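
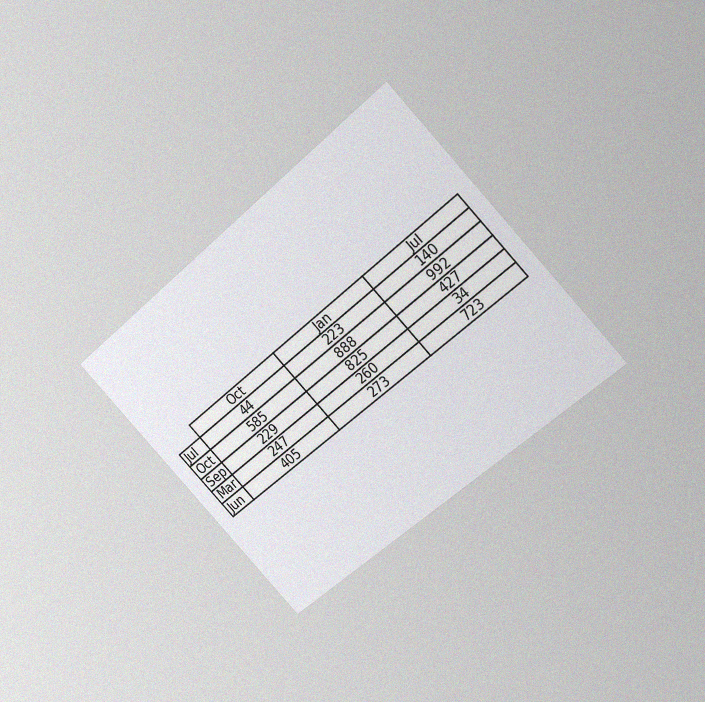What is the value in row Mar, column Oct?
The chart is tilted about 43° counter-clockwise and viewed slightly from above, with some photo noise. The (Mar, Oct) cell reads 247.

247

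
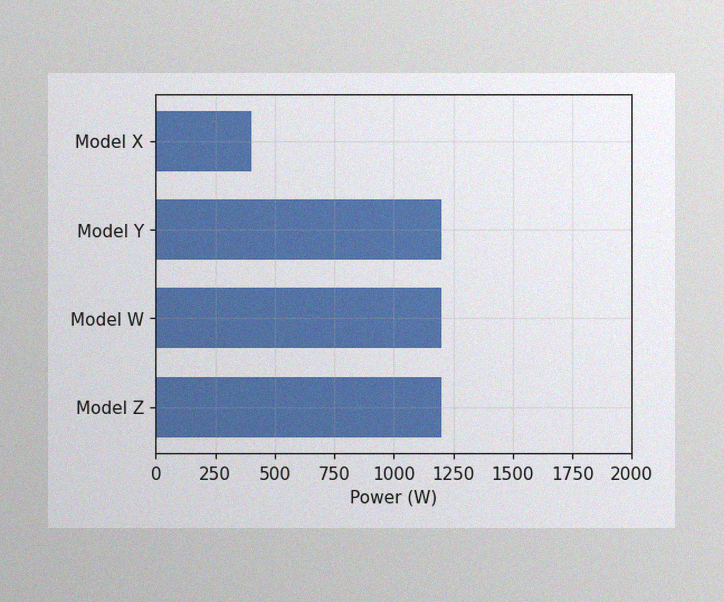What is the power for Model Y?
1200W

The image has some photo noise and uneven lighting. Reading along the chart's x-axis, the Model Y bar reaches 1200W.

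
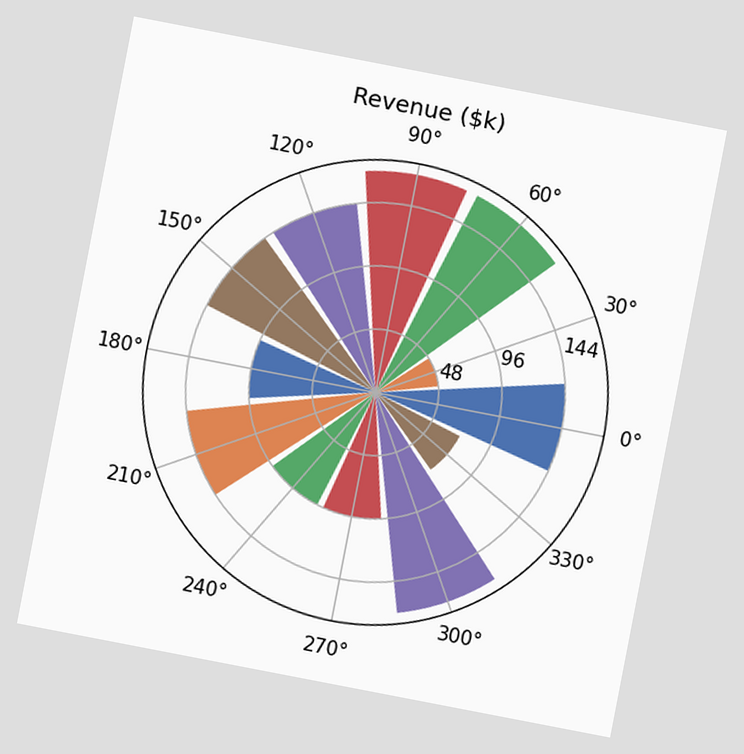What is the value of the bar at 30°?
The chart is tilted about 11° clockwise. The bar at 30° reaches $48k on the radial axis.

$48k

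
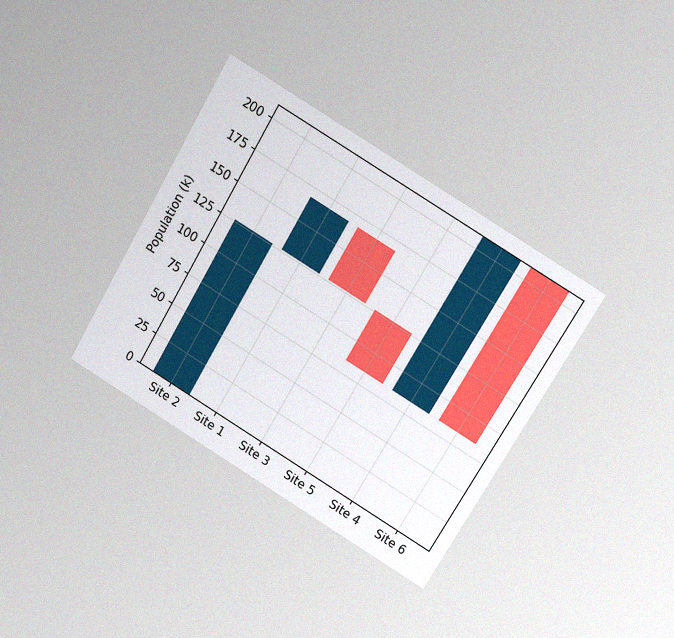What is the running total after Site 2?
126k

The chart is tilted about 31° clockwise and viewed at a slight angle, with some photo noise. After Site 2 the running total reaches 126k.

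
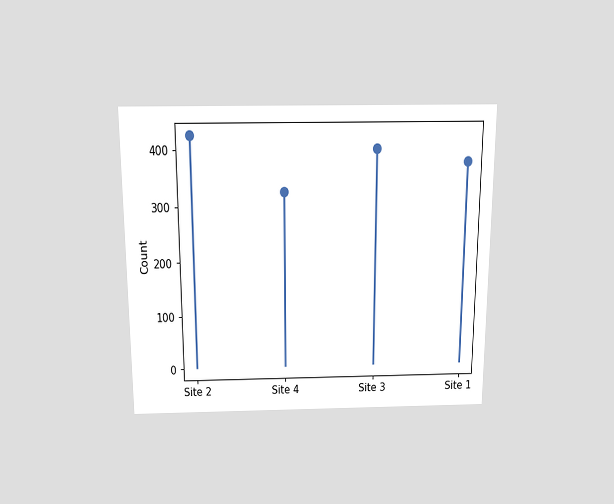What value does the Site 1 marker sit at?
375

The chart is viewed slightly from above. The Site 1 marker sits at 375.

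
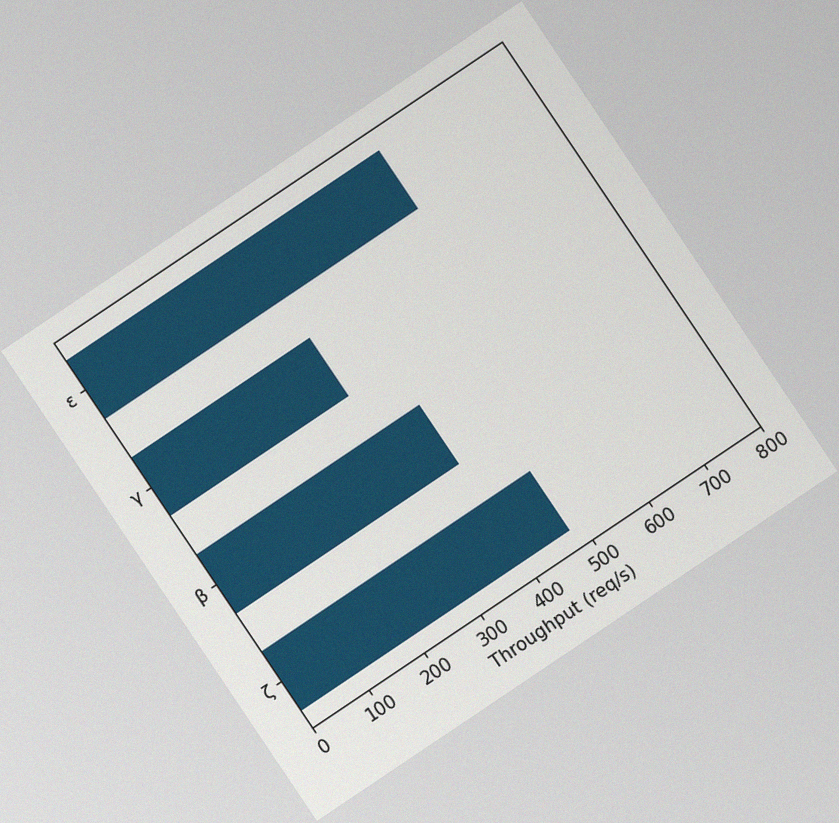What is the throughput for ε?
The chart is tilted about 34° counter-clockwise, with some photo noise. Reading along the chart's x-axis, the ε bar reaches 560req/s.

560req/s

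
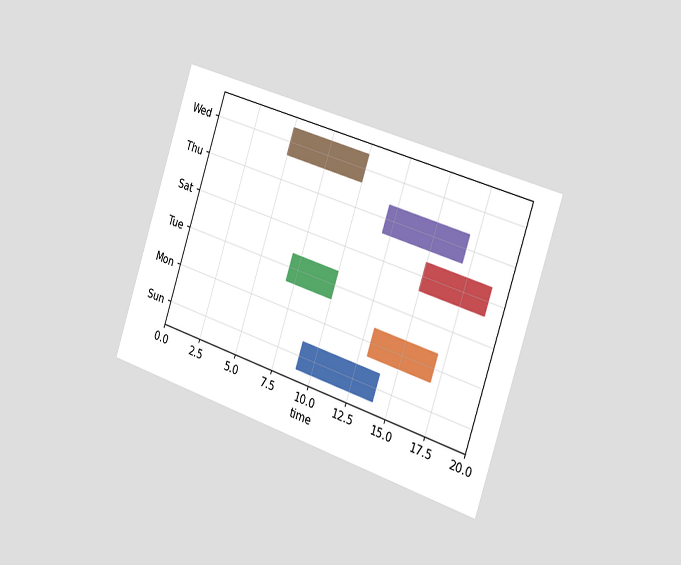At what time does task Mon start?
The chart is tilted about 18° clockwise and viewed slightly from the right. The Mon bar begins at t=13.

13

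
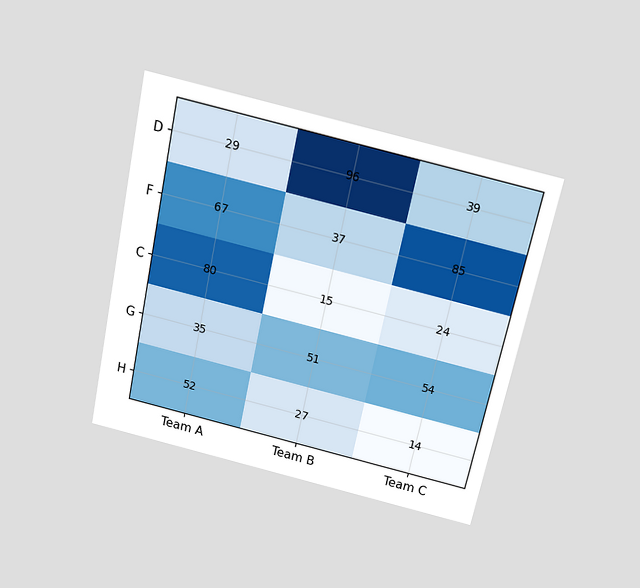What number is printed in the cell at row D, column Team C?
The chart is tilted about 12° clockwise and viewed slightly from above. The (D, Team C) cell reads 39.

39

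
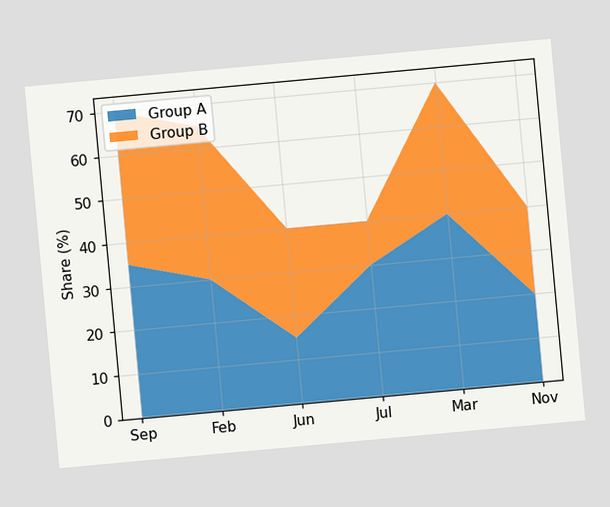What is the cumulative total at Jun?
40%

The chart is tilted about 5° counter-clockwise. The stacked total at Jun reaches 40%.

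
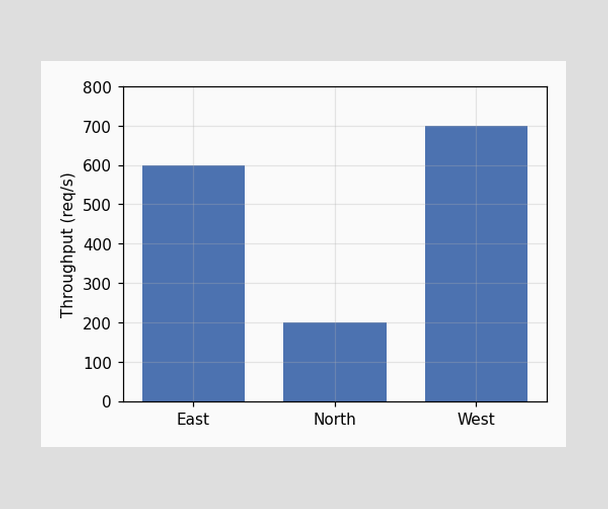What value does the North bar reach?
200req/s

Reading along the chart's y-axis, the North bar reaches 200req/s.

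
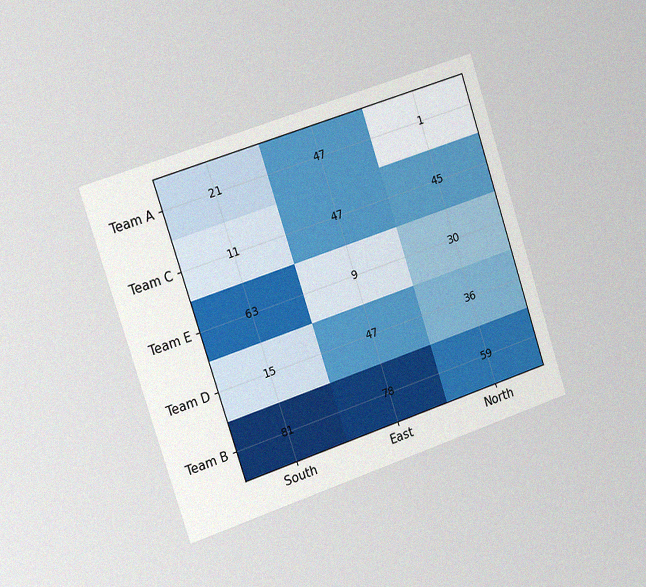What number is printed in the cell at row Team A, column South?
The chart is tilted about 18° counter-clockwise and viewed slightly from the left, with some photo noise. The (Team A, South) cell reads 21.

21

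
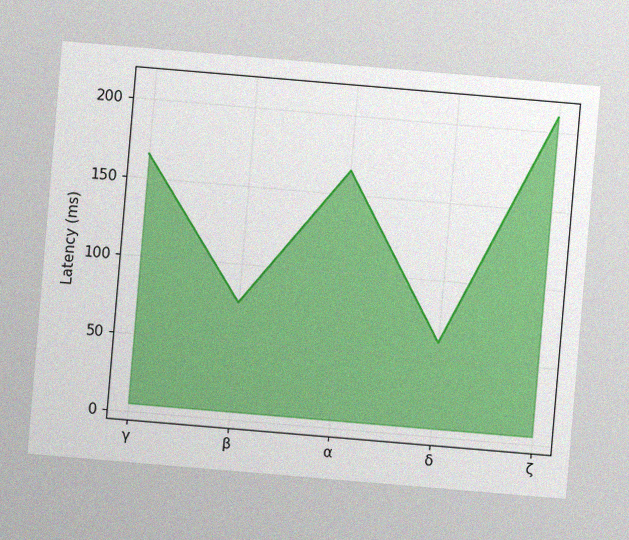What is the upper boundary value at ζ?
The chart is tilted about 5° clockwise, with some photo noise. At ζ the upper boundary is at 210ms.

210ms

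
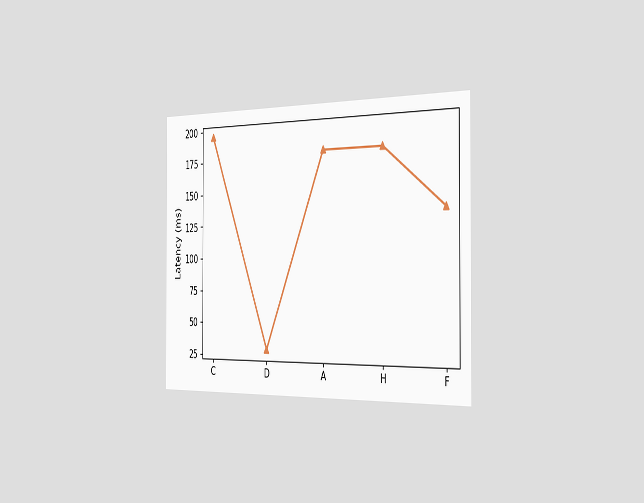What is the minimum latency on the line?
The chart is viewed slightly from the right. The lowest point is at D, and reading across to the y-axis gives 30ms.

30ms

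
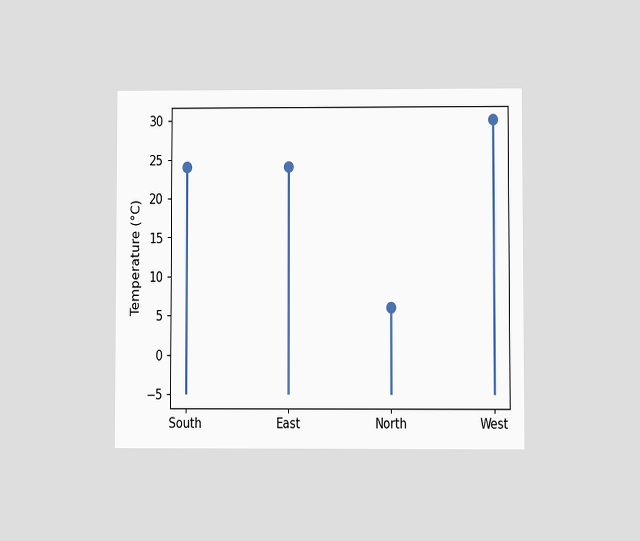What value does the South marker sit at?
24°C

The chart is viewed at a slight angle. The South marker sits at 24°C.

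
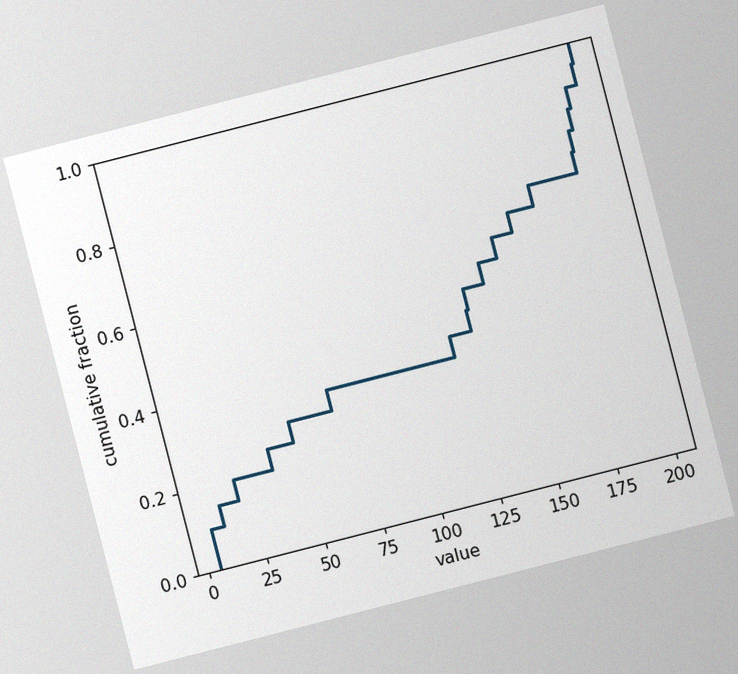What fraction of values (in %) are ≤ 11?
The chart is tilted about 14° counter-clockwise, with some photo noise. At x=11 the ECDF step is at 15%.

15%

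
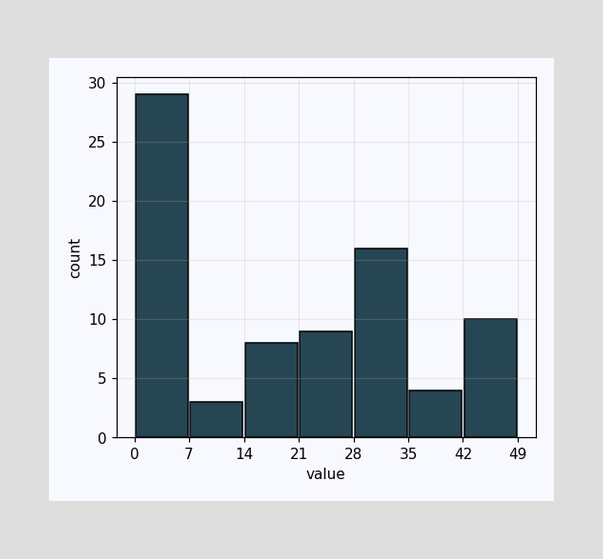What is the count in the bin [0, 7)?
29

The [0, 7) bin has height 29.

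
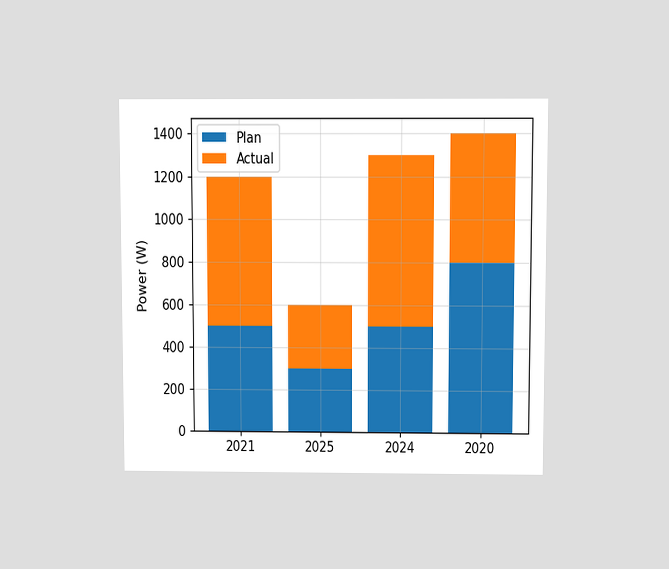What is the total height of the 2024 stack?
The chart is viewed slightly from above. The 2024 stack's top reaches 1300W on the y-axis.

1300W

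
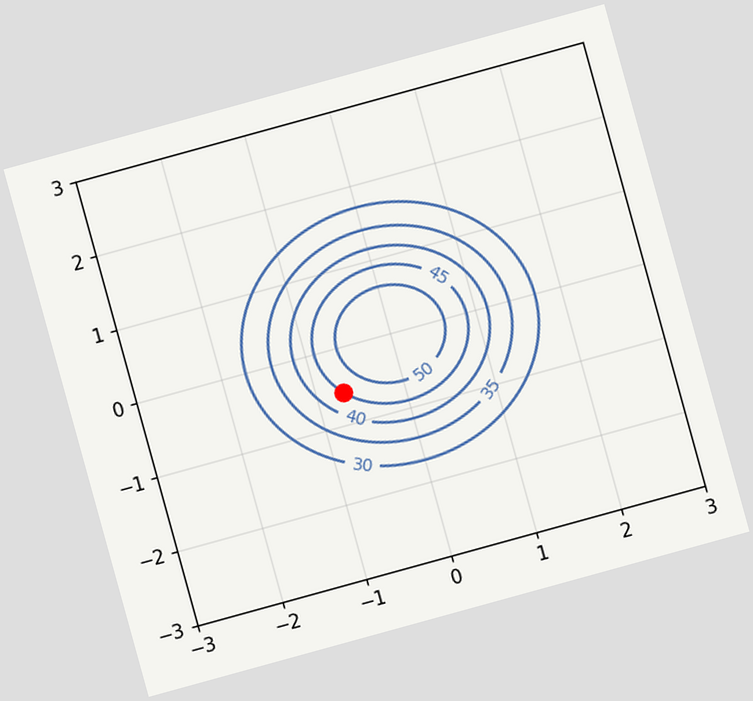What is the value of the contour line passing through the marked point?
The chart is tilted about 15° counter-clockwise. The marked point sits on the contour labelled 45.

45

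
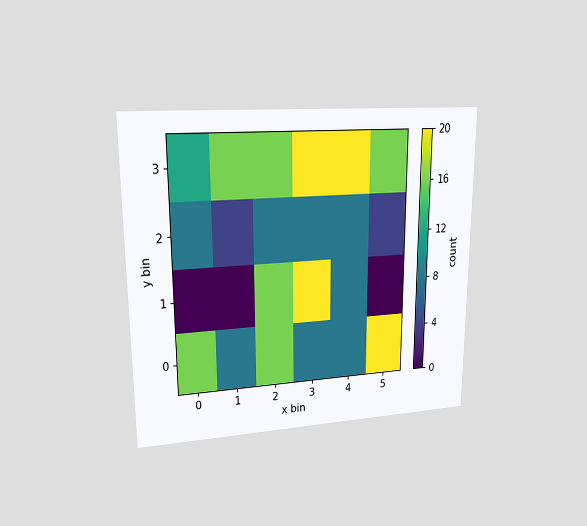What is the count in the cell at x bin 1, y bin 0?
The chart is viewed at a slight angle. Matching the cell (1, 0) against the colorbar gives 8.

8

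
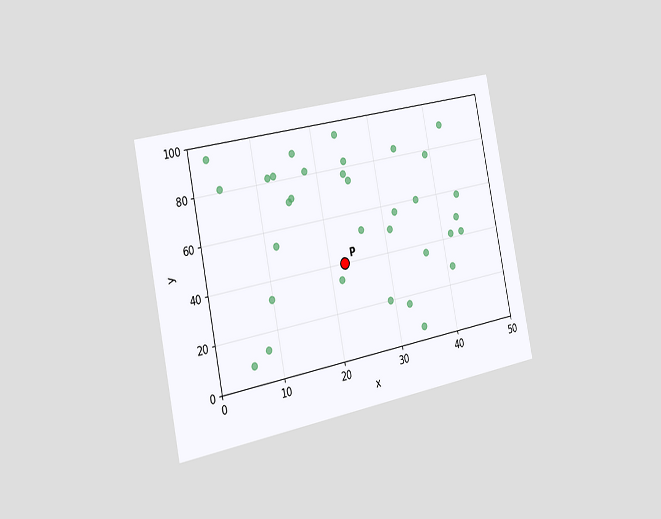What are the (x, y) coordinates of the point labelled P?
The chart is tilted about 11° counter-clockwise and viewed slightly from the left. Following the gridlines from P to each axis, P sits at (22.5, 40).

(22.5, 40)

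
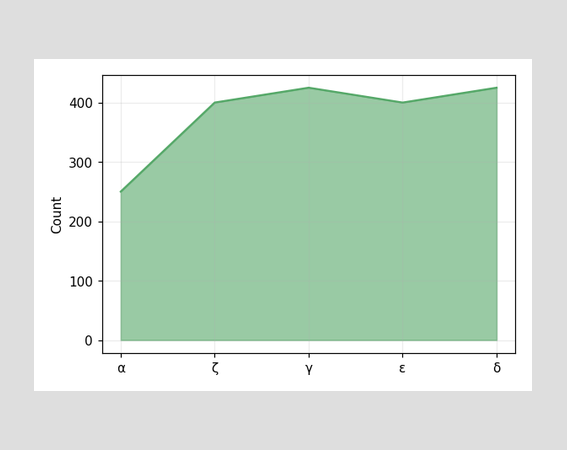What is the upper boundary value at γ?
425

At γ the upper boundary is at 425.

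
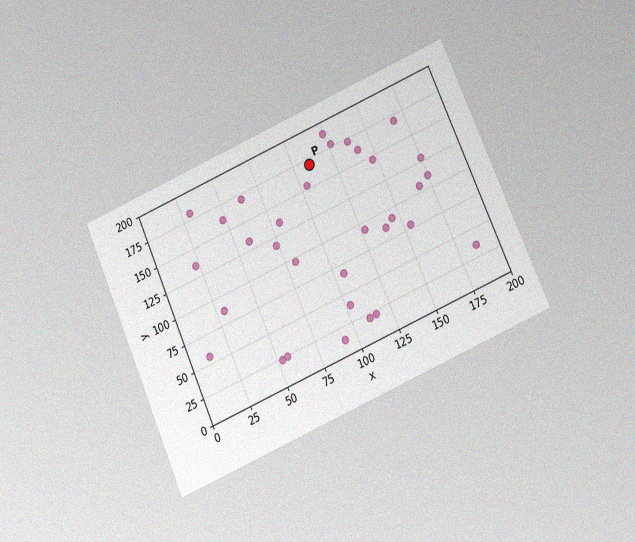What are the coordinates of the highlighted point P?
(110, 170)

The chart is tilted about 24° counter-clockwise and viewed at a slight angle, with some photo noise. Following the gridlines from P to each axis, P sits at (110, 170).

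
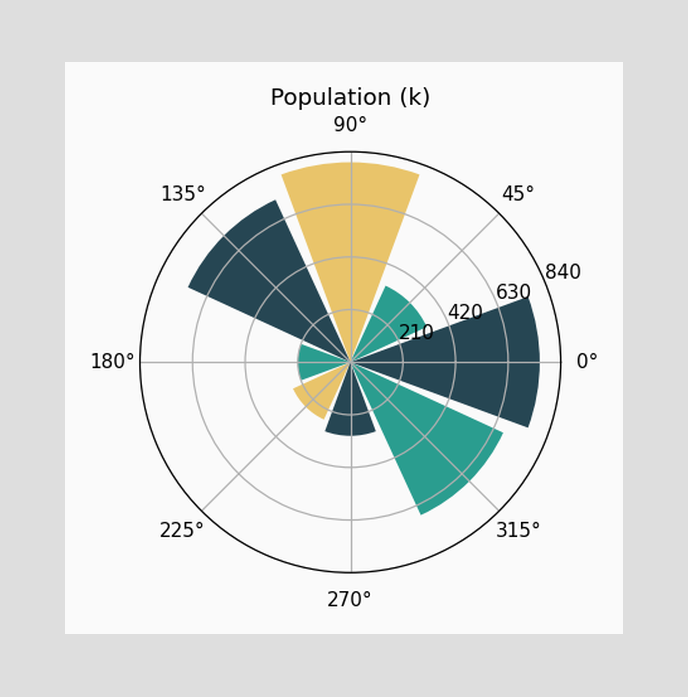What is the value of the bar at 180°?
The bar at 180° reaches 210k on the radial axis.

210k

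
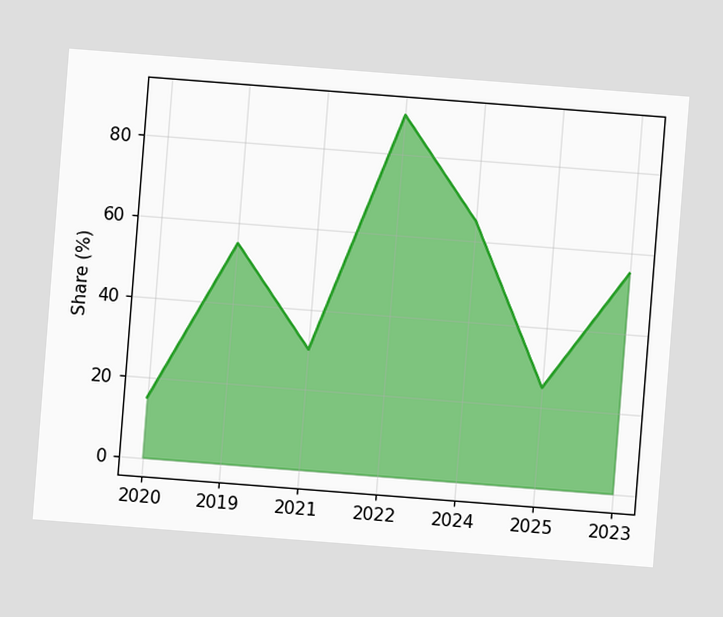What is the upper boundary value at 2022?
90%

The chart is tilted about 4° clockwise. At 2022 the upper boundary is at 90%.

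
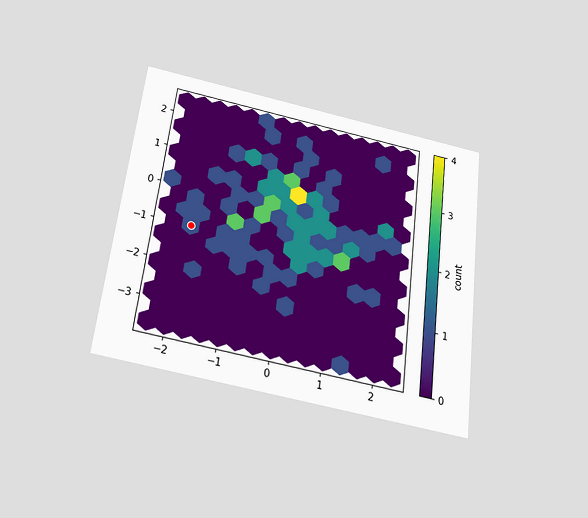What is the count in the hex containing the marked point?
The chart is tilted about 7° clockwise and viewed slightly from below. The marked hex reads 1 on the colorbar.

1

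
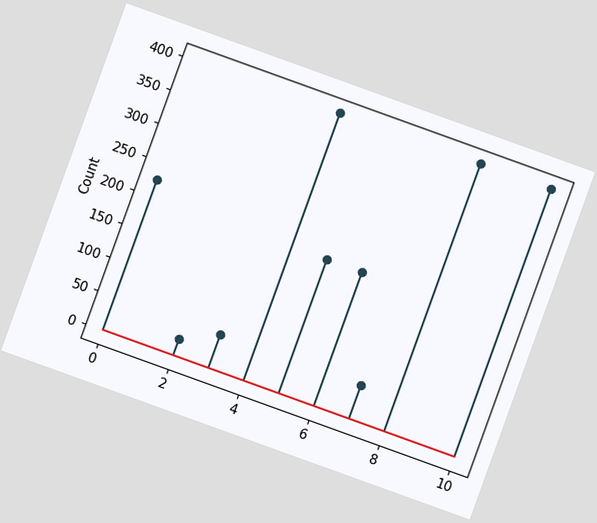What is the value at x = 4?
400

The chart is tilted about 20° clockwise. The stem at x=4 reaches 400.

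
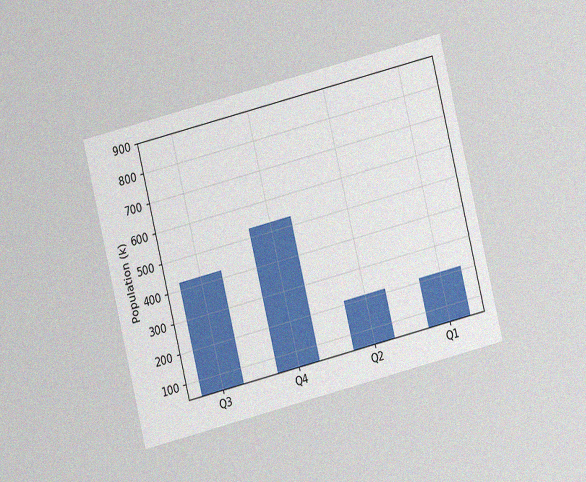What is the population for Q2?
The chart is tilted about 14° counter-clockwise and viewed at a slight angle, with some photo noise. Reading along the chart's y-axis, the Q2 bar reaches 212k.

212k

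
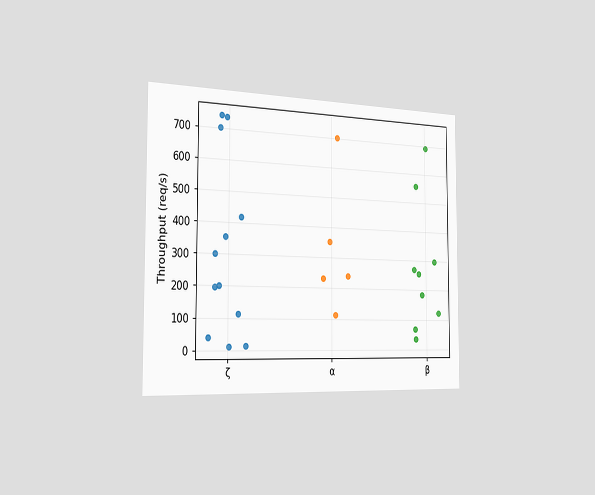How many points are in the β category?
9

The chart is viewed slightly from the left. Counting the markers in the β column gives 9.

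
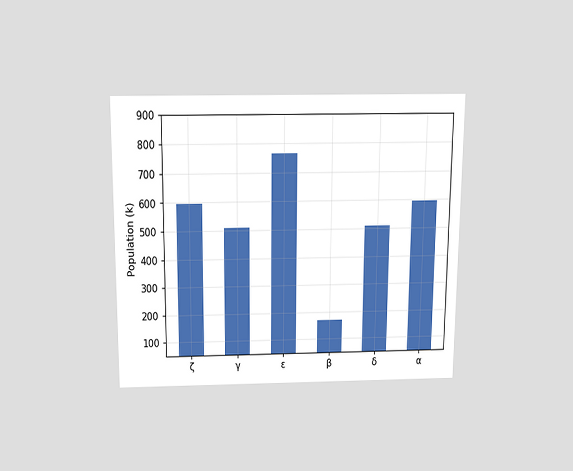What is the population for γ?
510k

The chart is viewed slightly from above. Reading along the chart's y-axis, the γ bar reaches 510k.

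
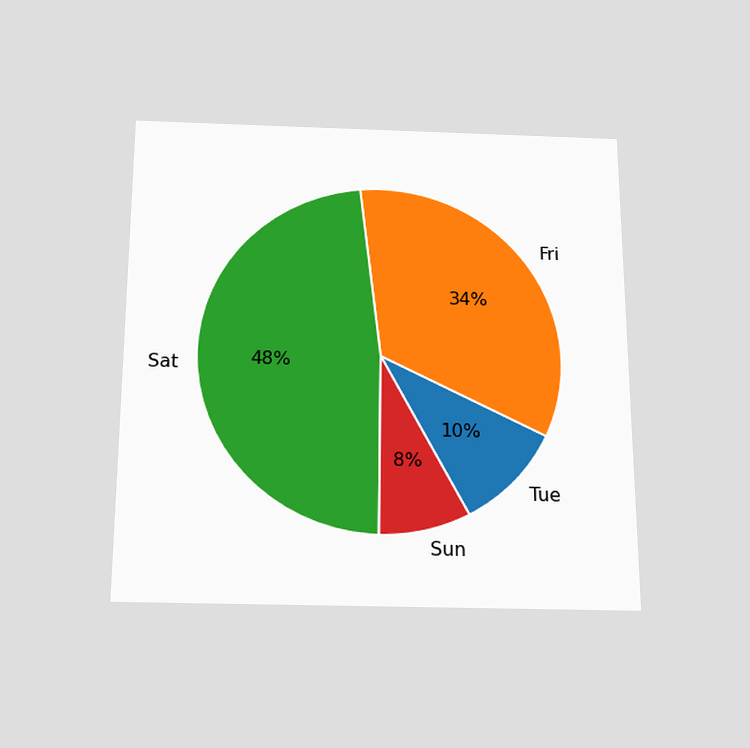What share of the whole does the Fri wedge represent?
The chart is viewed slightly from below. The Fri slice takes up 34% of the pie.

34%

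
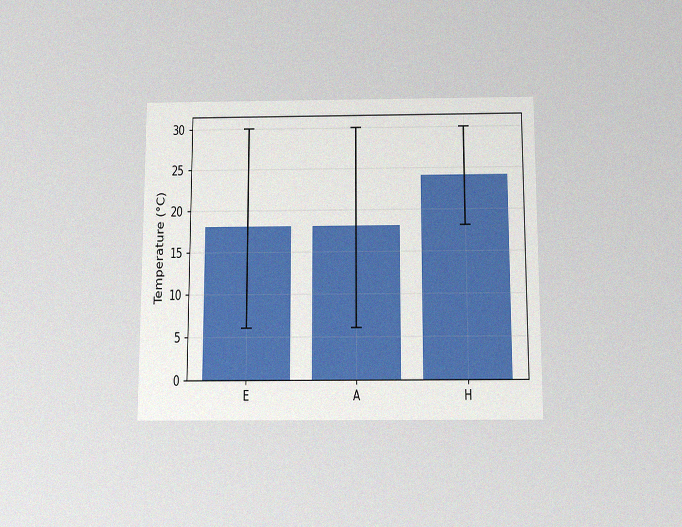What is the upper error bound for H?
30°C

The chart is viewed slightly from below, with some photo noise. The H bar's upper whisker reaches 30°C.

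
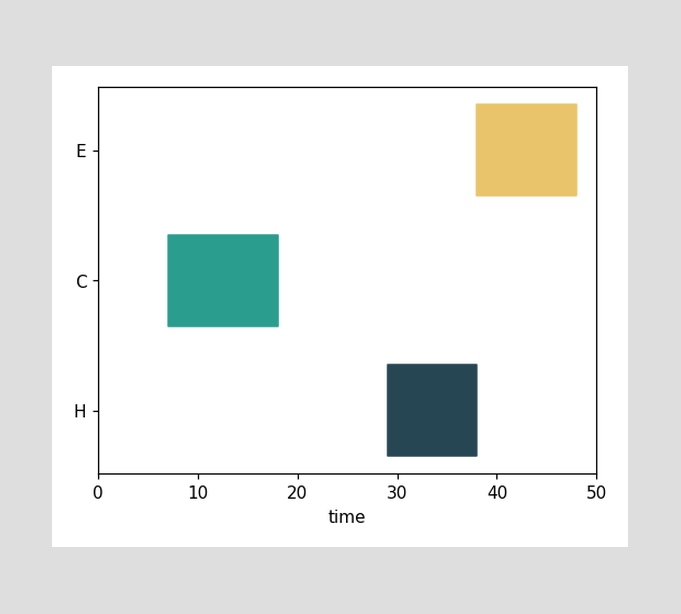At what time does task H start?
The H bar begins at t=29.

29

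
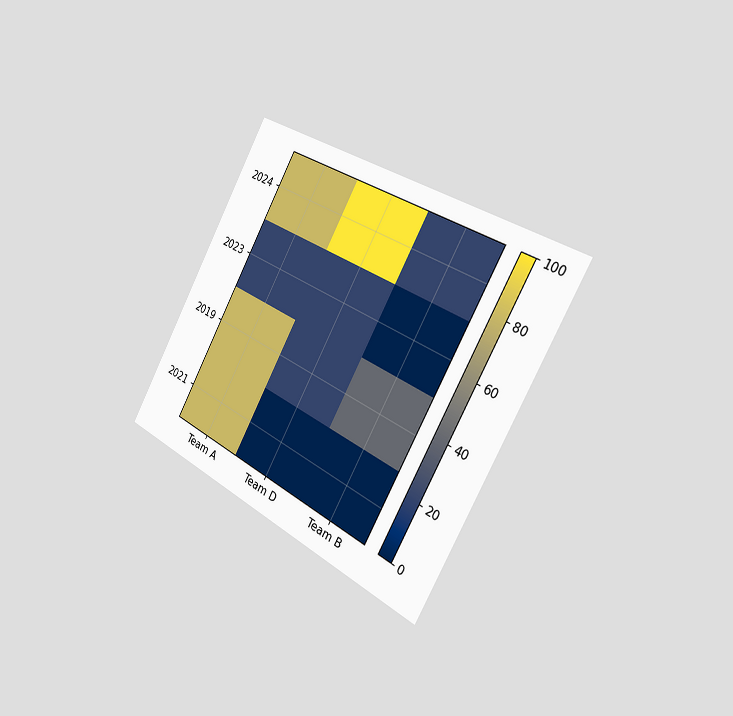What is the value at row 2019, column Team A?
80

The chart is tilted about 29° clockwise and viewed slightly from the right. Matching cell (2019, Team A) against the colorbar gives 80.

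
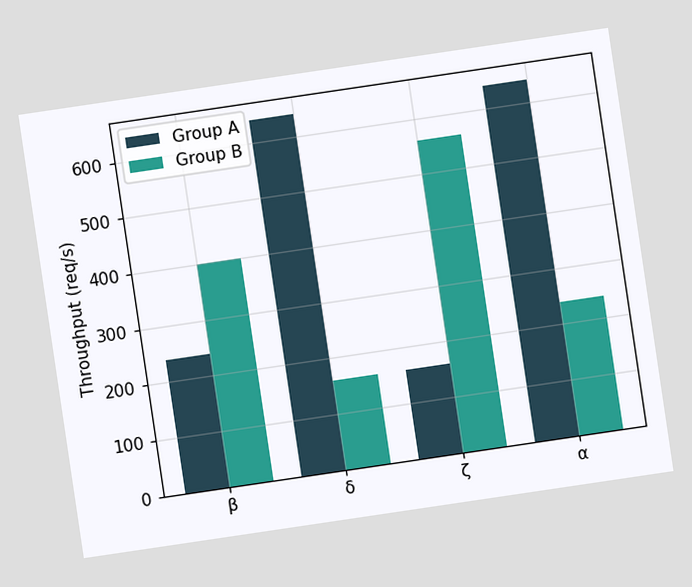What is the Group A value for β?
240req/s

The chart is tilted about 8° counter-clockwise. The Group A bar at β reaches 240req/s on the y-axis.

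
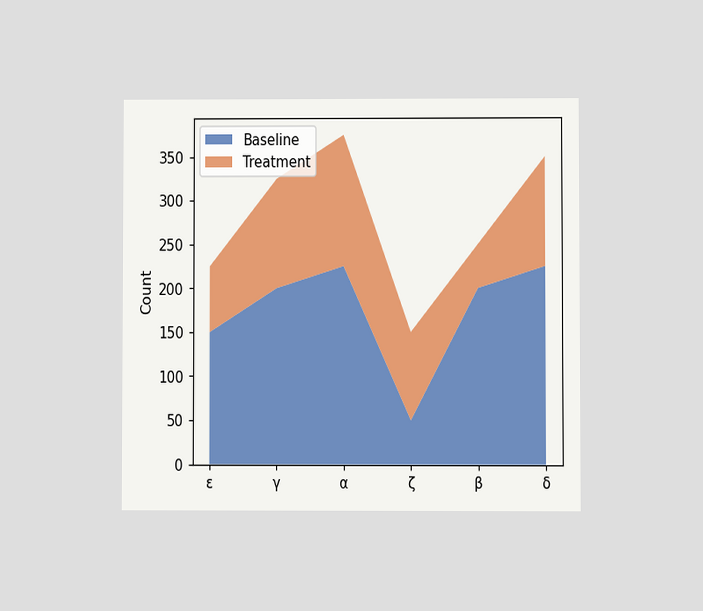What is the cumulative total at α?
375

The chart is viewed at a slight angle. The stacked total at α reaches 375.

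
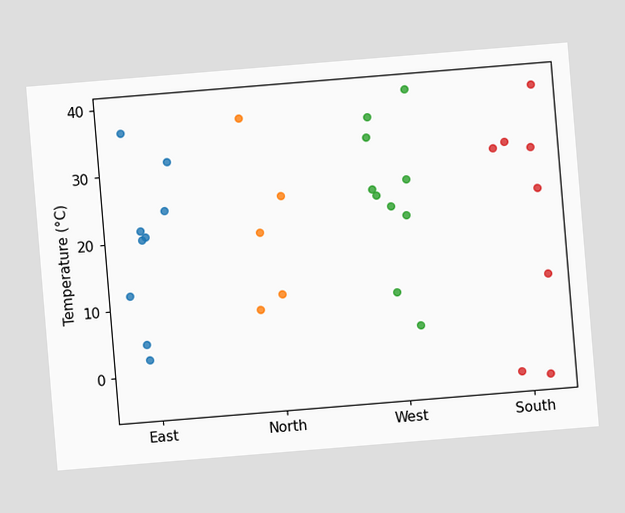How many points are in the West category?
The chart is tilted about 5° counter-clockwise. Counting the markers in the West column gives 10.

10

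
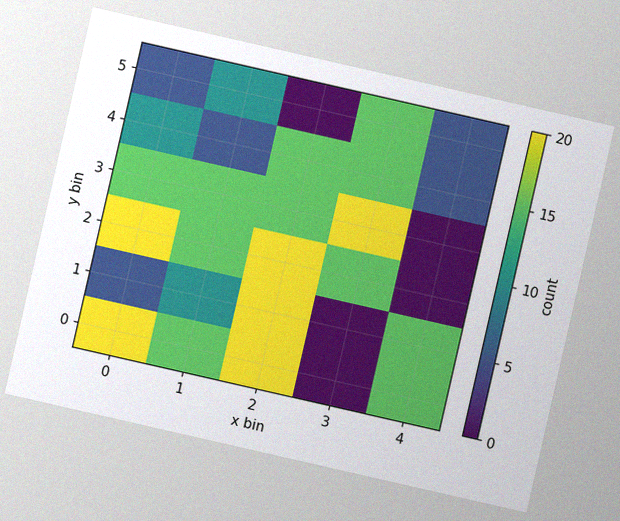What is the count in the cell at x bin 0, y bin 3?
The chart is tilted about 13° clockwise, with some photo noise. Matching the cell (0, 3) against the colorbar gives 15.

15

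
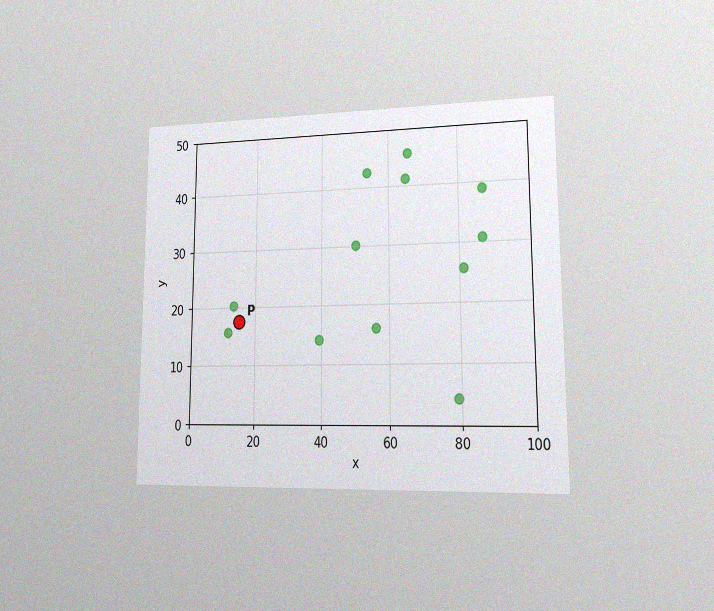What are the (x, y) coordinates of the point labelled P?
The chart is viewed at a slight angle, with some photo noise. Following the gridlines from P to each axis, P sits at (15, 17.5).

(15, 17.5)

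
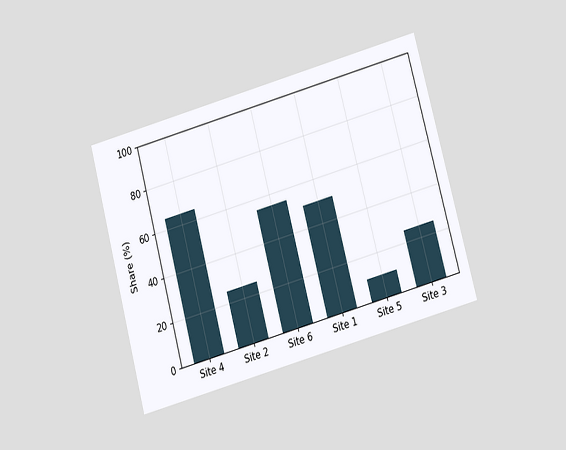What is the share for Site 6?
55%

The chart is tilted about 15° counter-clockwise and viewed slightly from below. Reading along the chart's y-axis, the Site 6 bar reaches 55%.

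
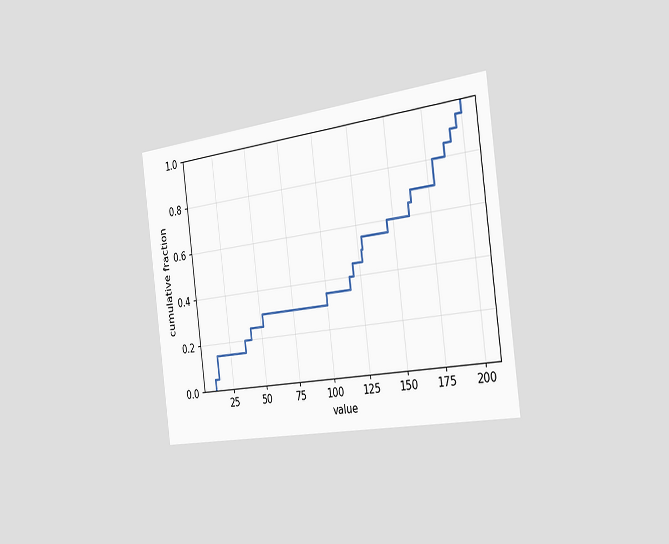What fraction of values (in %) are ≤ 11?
5%

The chart is tilted about 7° counter-clockwise and viewed slightly from the right. At x=11 the ECDF step is at 5%.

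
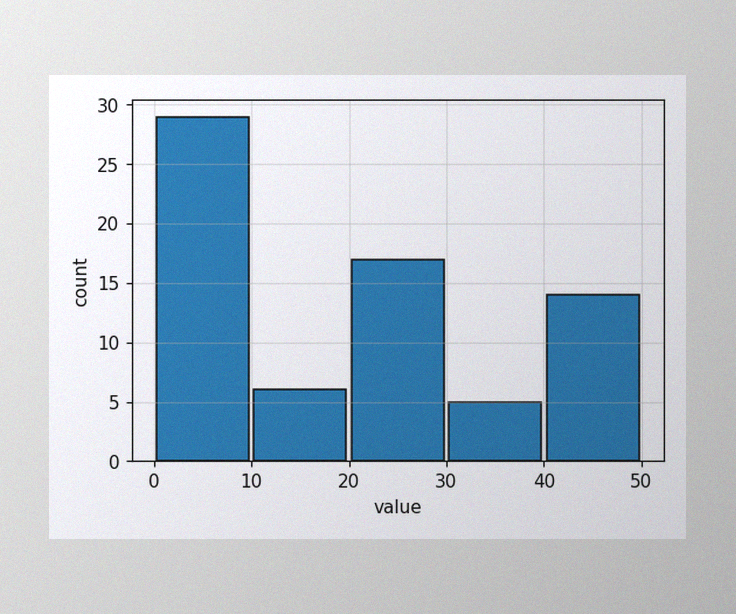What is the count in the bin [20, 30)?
17

The image has some photo noise and uneven lighting. The [20, 30) bin has height 17.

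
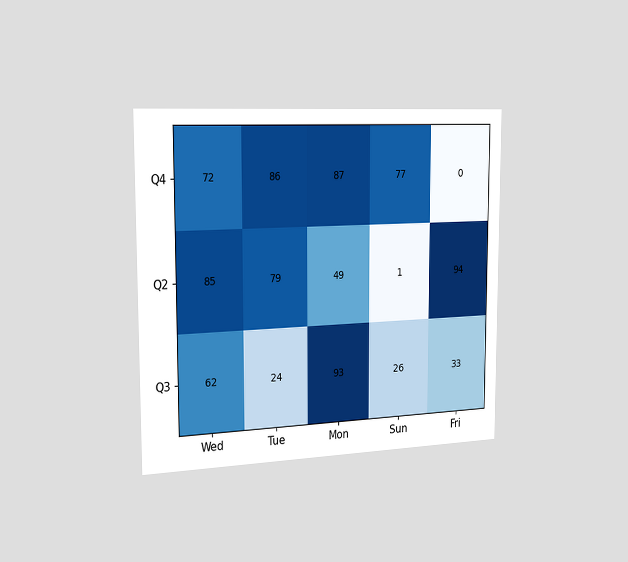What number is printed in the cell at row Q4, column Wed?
72

The chart is viewed slightly from the left. The (Q4, Wed) cell reads 72.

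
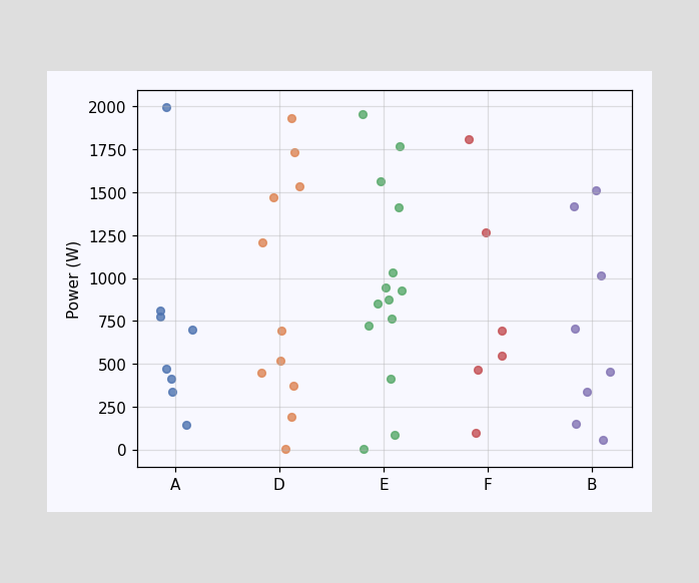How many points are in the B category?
Counting the markers in the B column gives 8.

8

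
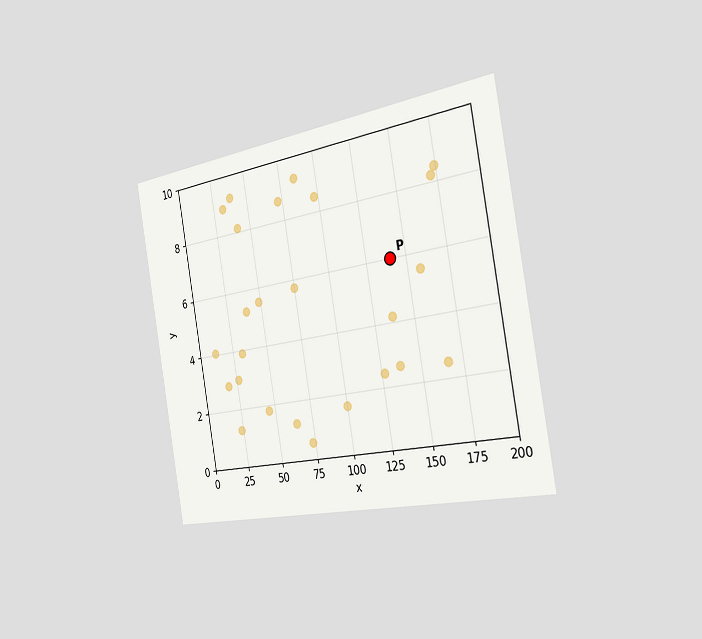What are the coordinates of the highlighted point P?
(140, 6)

The chart is tilted about 10° counter-clockwise and viewed slightly from the right. Following the gridlines from P to each axis, P sits at (140, 6).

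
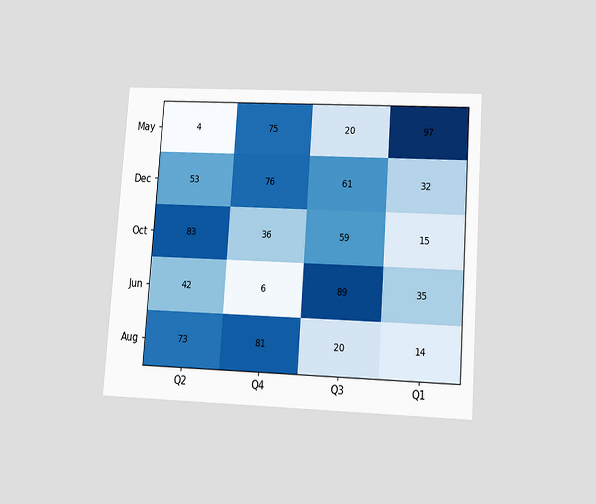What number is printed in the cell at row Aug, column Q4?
The chart is tilted about 4° clockwise and viewed slightly from below. The (Aug, Q4) cell reads 81.

81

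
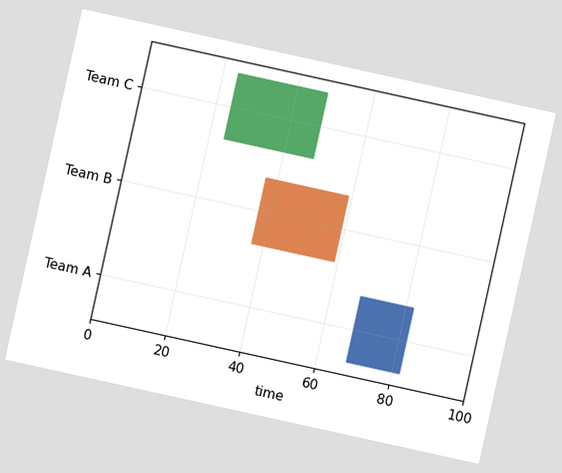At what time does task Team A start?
68

The chart is tilted about 12° clockwise. The Team A bar begins at t=68.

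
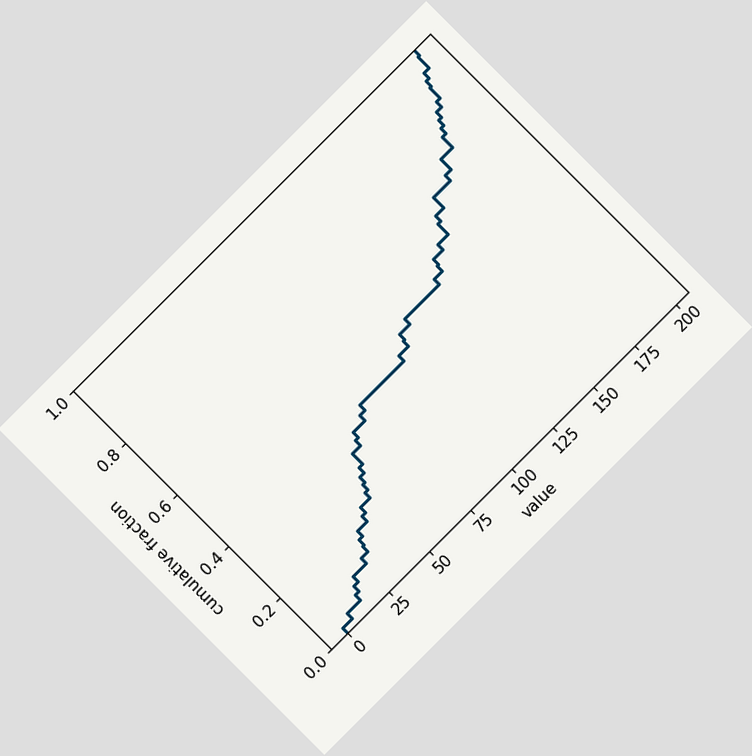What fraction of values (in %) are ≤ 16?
8%

The chart is tilted about 45° counter-clockwise. At x=16 the ECDF step is at 8%.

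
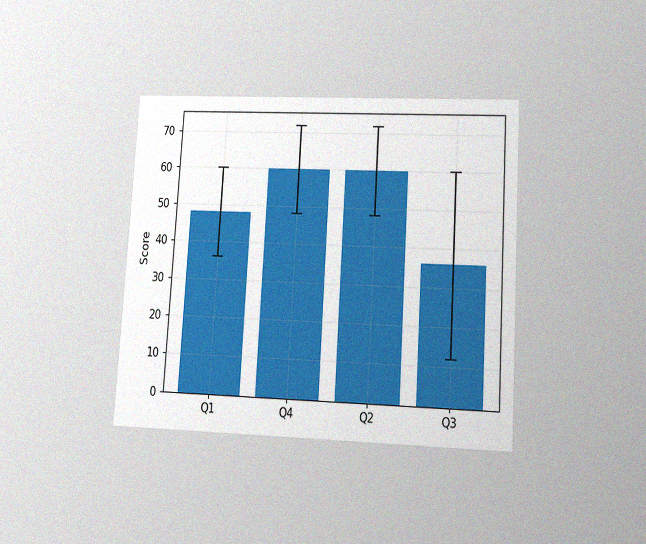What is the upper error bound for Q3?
The chart is tilted about 4° clockwise and viewed at a slight angle, with some photo noise. The Q3 bar's upper whisker reaches 60.

60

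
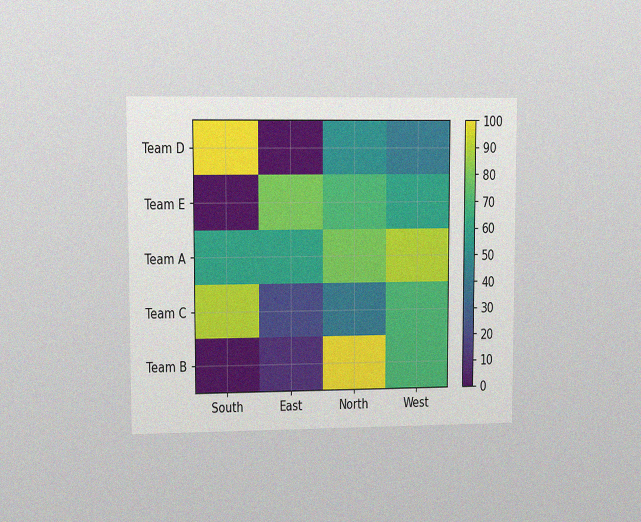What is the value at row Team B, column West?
The chart is viewed at a slight angle, with some photo noise. Matching cell (Team B, West) against the colorbar gives 70.

70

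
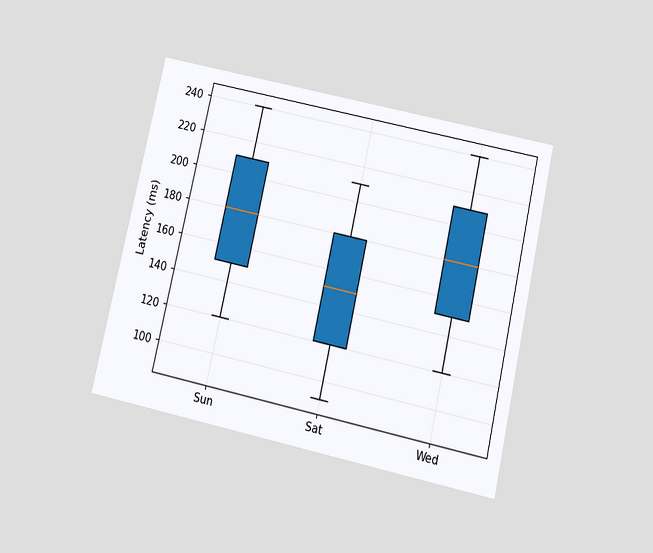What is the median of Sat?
The chart is tilted about 13° clockwise and viewed slightly from below. The median line in the Sat box sits at 150ms.

150ms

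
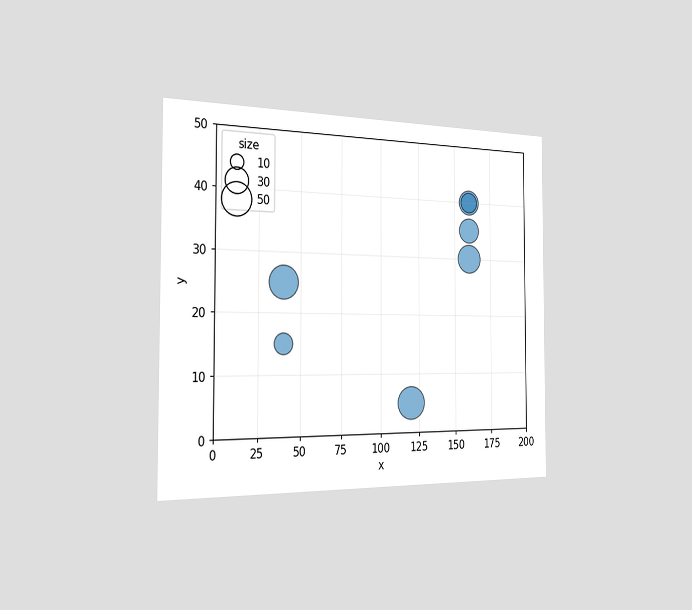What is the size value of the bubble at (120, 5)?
50

The chart is viewed slightly from the left. Matching the bubble at (120, 5) against the size legend gives 50.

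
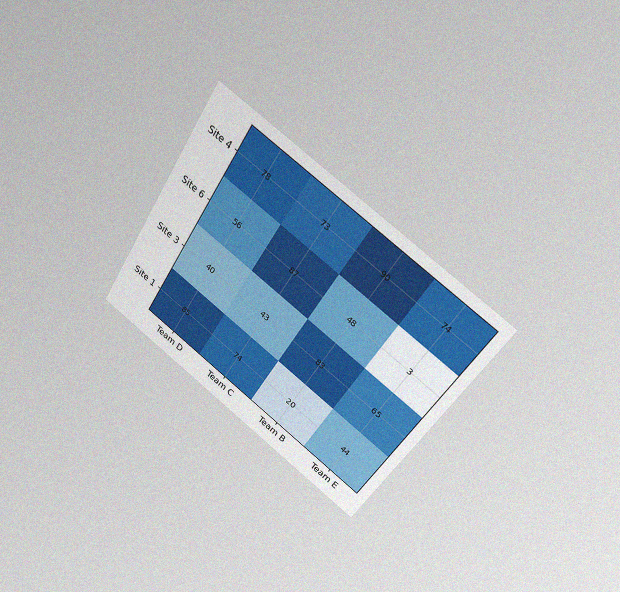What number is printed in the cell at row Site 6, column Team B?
The chart is tilted about 33° clockwise and viewed at a slight angle, with some photo noise. The (Site 6, Team B) cell reads 48.

48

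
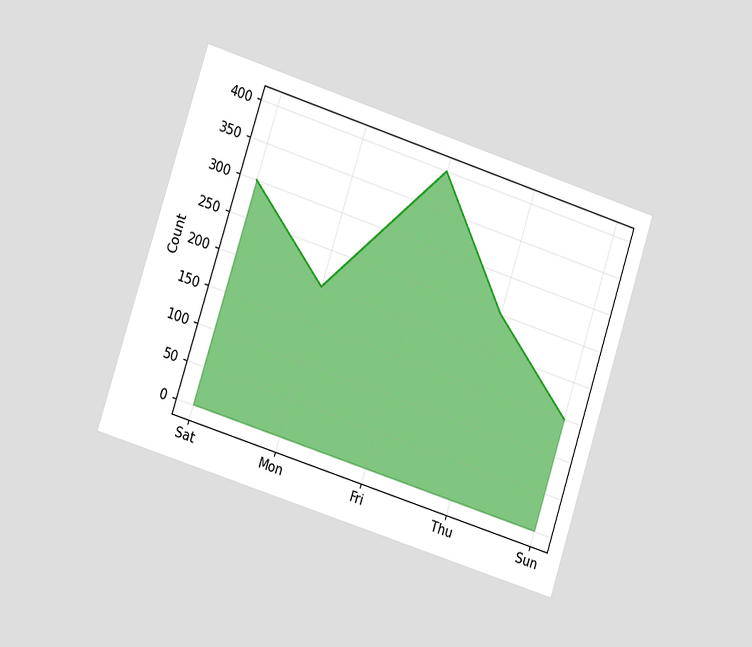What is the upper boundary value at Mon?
200

The chart is tilted about 18° clockwise and viewed slightly from the left. At Mon the upper boundary is at 200.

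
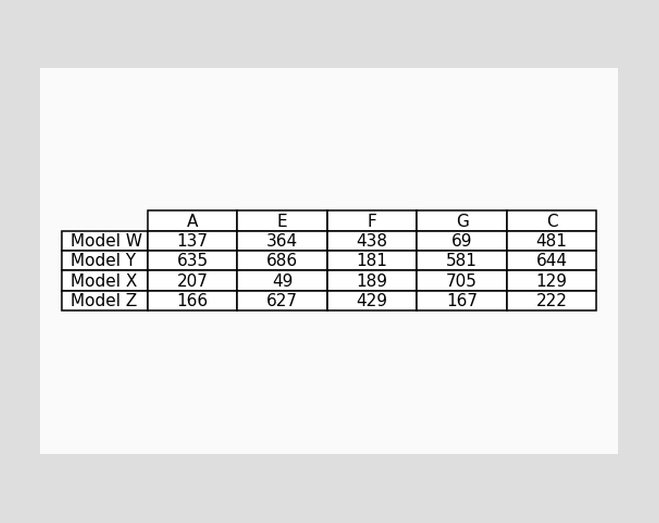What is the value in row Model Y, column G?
581

The (Model Y, G) cell reads 581.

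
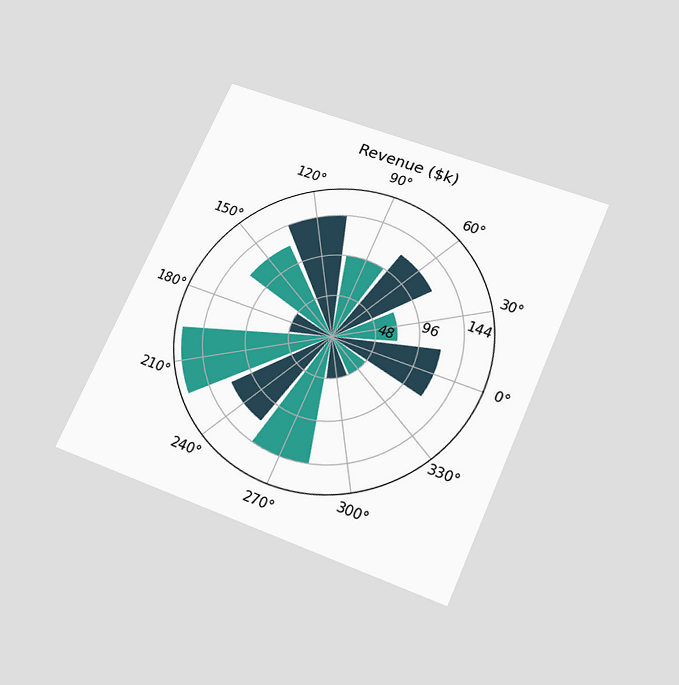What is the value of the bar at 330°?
$48k

The chart is tilted about 23° clockwise and viewed slightly from below. The bar at 330° reaches $48k on the radial axis.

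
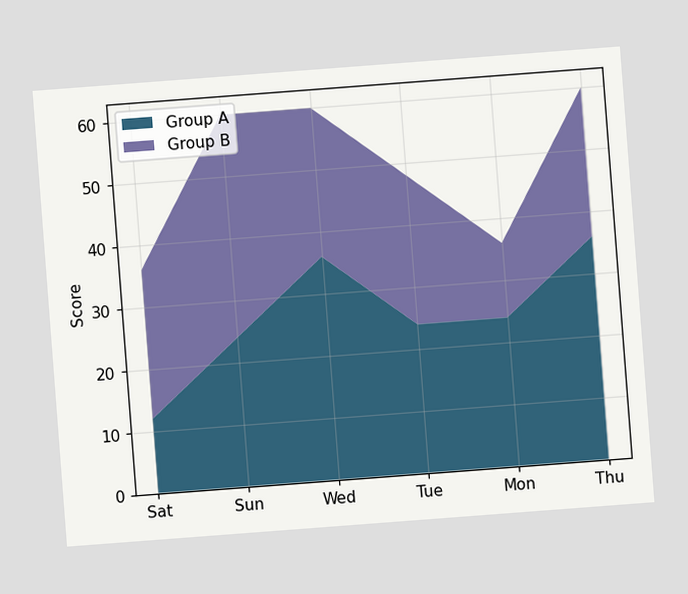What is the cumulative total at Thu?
The chart is tilted about 4° counter-clockwise. The stacked total at Thu reaches 60.

60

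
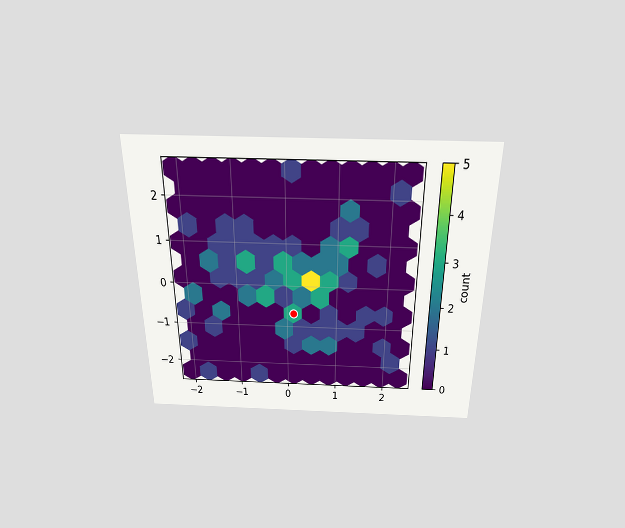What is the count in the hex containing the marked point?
3

The chart is viewed slightly from above. The marked hex reads 3 on the colorbar.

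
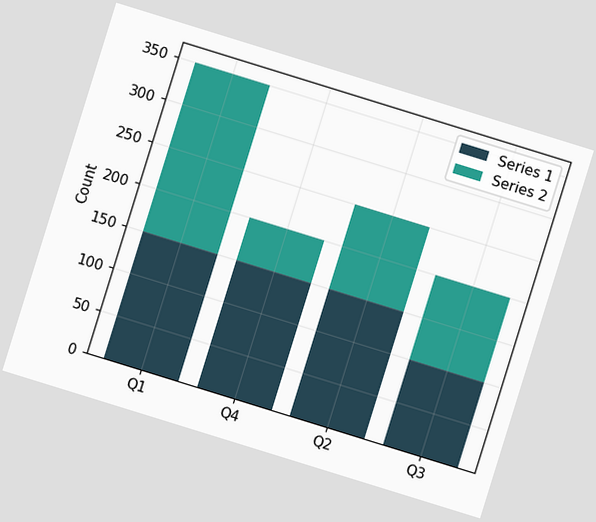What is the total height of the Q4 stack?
The chart is tilted about 17° clockwise. The Q4 stack's top reaches 200 on the y-axis.

200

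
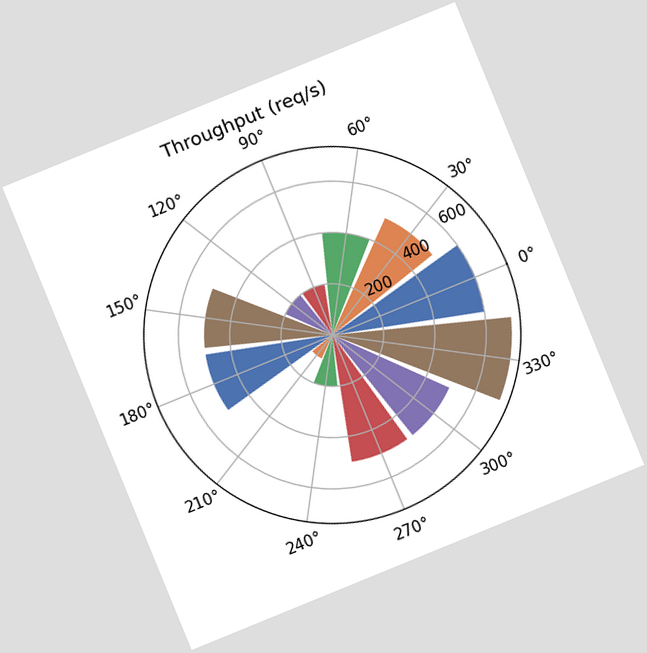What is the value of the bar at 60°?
The chart is tilted about 22° counter-clockwise. The bar at 60° reaches 400req/s on the radial axis.

400req/s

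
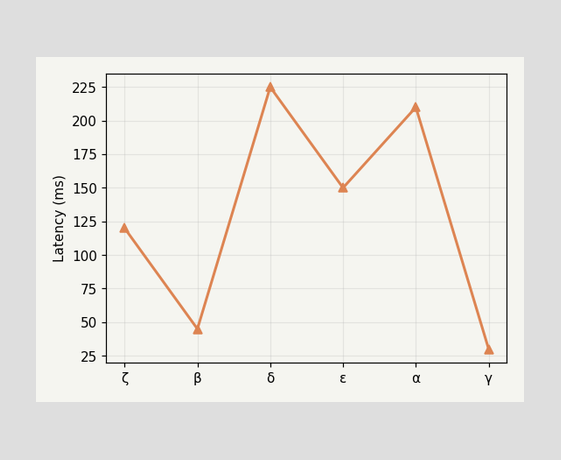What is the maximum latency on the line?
225ms

The highest point is at δ, and reading across to the y-axis gives 225ms.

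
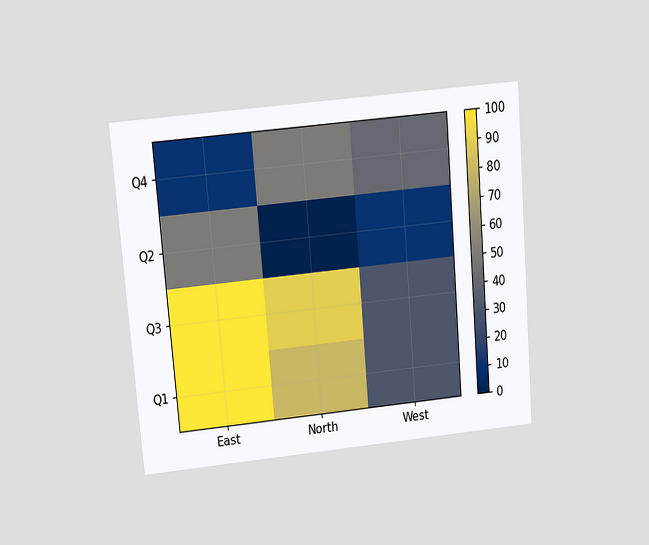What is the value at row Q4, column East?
The chart is tilted about 5° counter-clockwise and viewed slightly from above. Matching cell (Q4, East) against the colorbar gives 10.

10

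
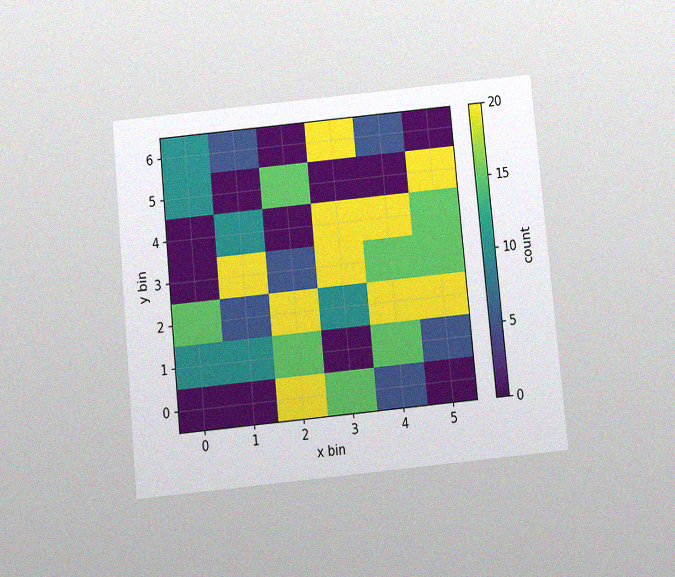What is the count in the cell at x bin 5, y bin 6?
The chart is tilted about 6° counter-clockwise and viewed slightly from below, with some photo noise. Matching the cell (5, 6) against the colorbar gives 0.

0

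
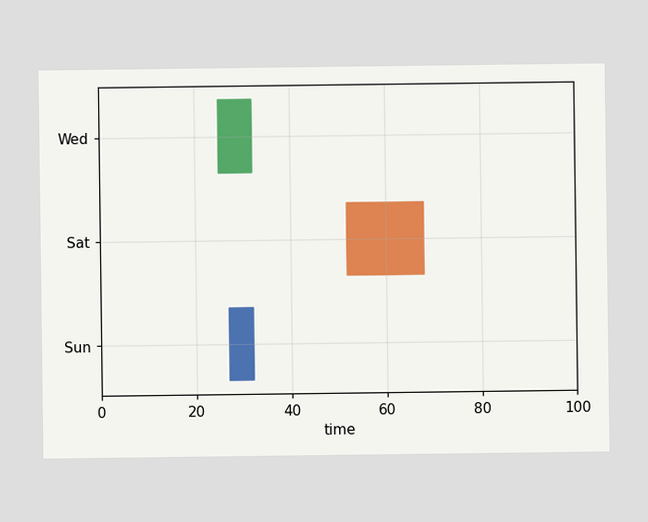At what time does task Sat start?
The Sat bar begins at t=52.

52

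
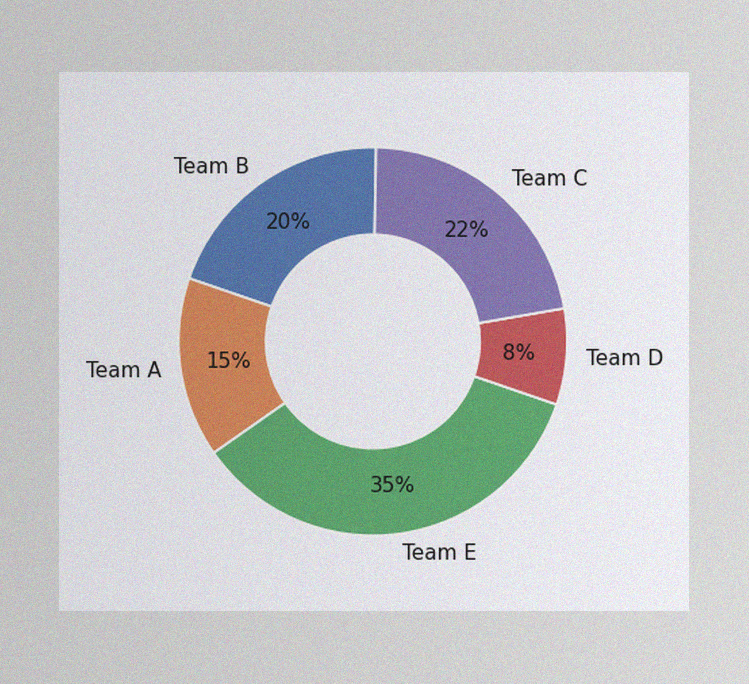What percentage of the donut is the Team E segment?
The image has some photo noise and uneven lighting. The Team E segment takes up 35% of the ring.

35%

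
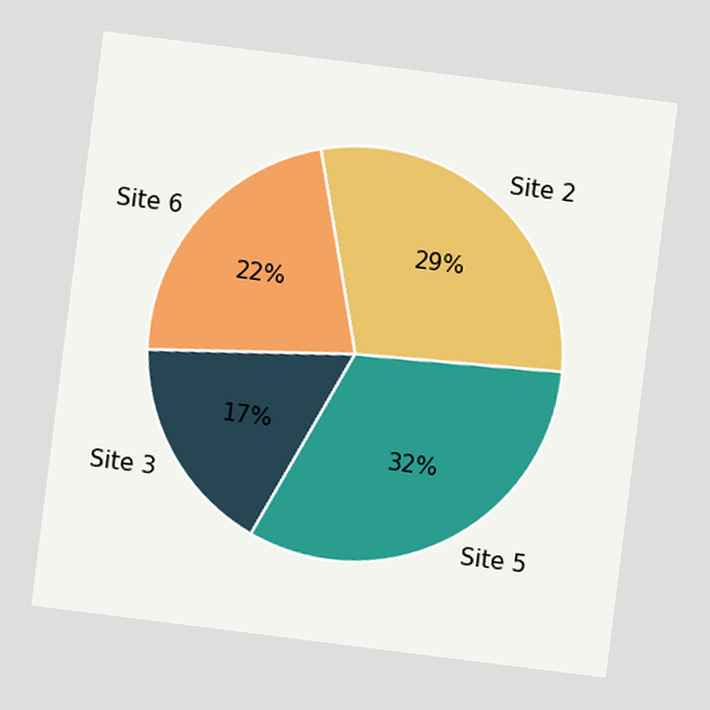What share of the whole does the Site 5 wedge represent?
32%

The chart is tilted about 7° clockwise. The Site 5 slice takes up 32% of the pie.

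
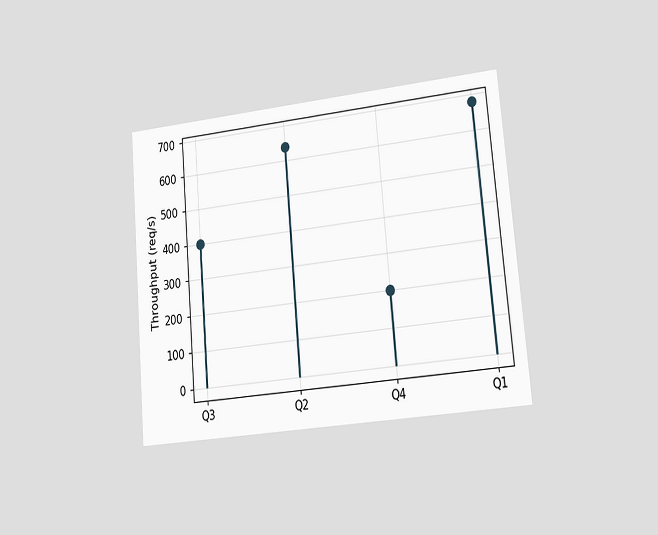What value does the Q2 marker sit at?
640req/s

The chart is tilted about 5° counter-clockwise and viewed at a slight angle. The Q2 marker sits at 640req/s.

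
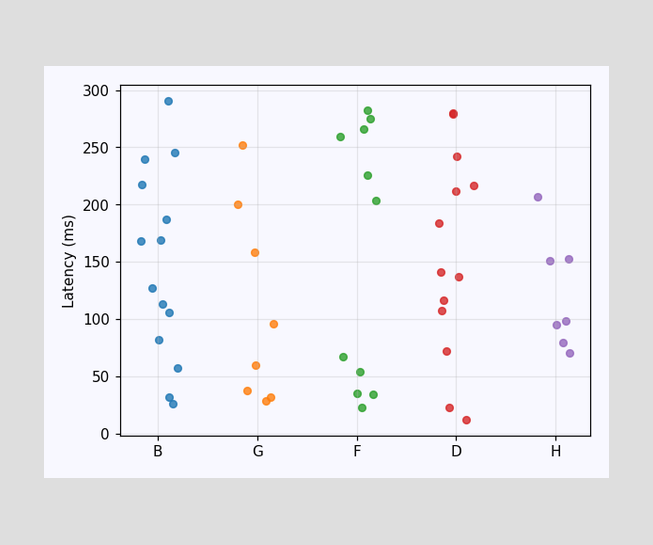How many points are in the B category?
14

Counting the markers in the B column gives 14.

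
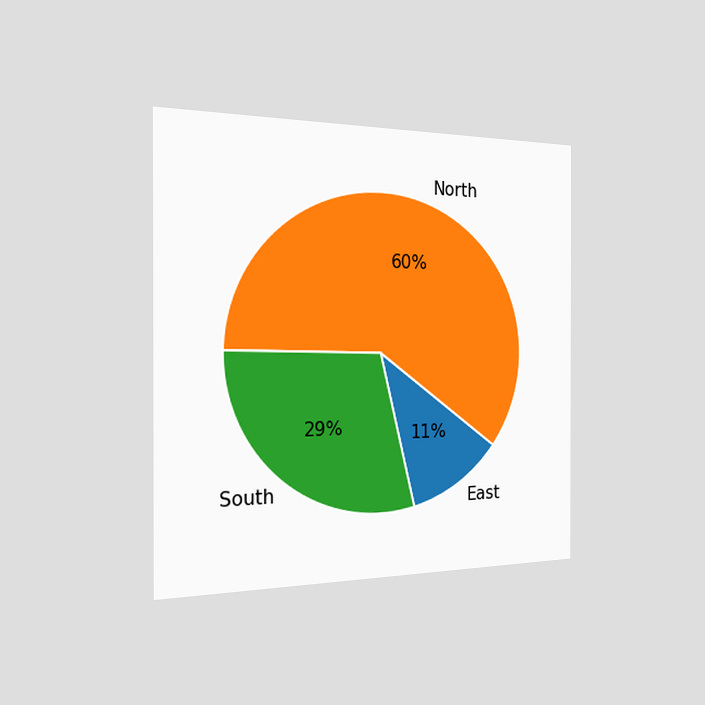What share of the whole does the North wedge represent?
60%

The chart is viewed slightly from the left. The North slice takes up 60% of the pie.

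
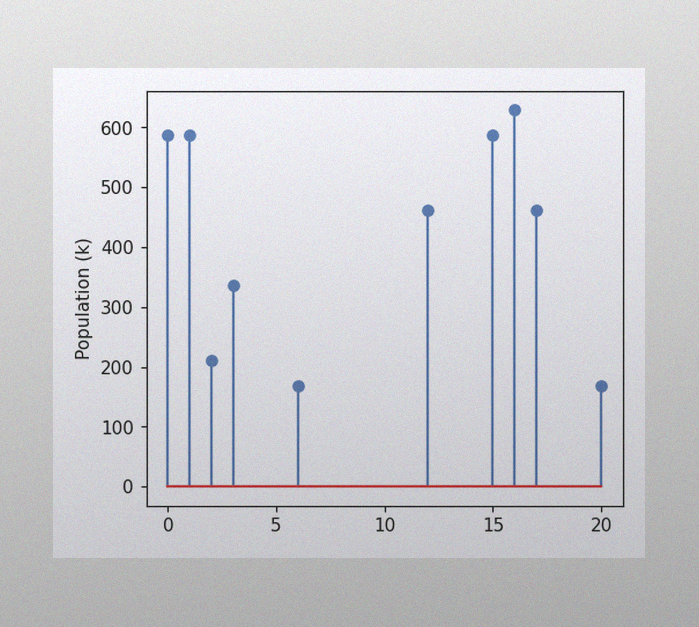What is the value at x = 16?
630k

The image has some photo noise and uneven lighting. The stem at x=16 reaches 630k.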